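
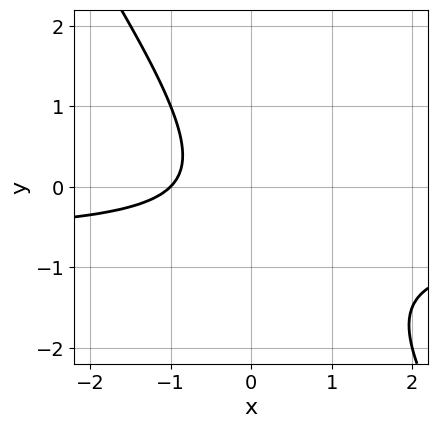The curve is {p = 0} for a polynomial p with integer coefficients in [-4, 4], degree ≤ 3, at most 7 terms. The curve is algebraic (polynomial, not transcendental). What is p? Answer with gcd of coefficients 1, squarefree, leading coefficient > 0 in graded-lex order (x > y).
3*x*y + 2*y^2 + 2*x + y + 2

1. deg p = 2. No degree-1 curve has this shape.
2. From the axis intercepts and sections: it meets the x-axis at x = -1 (among the integer gridlines); it misses every integer gridline on the y-axis.
3. These observations pin down the coefficients.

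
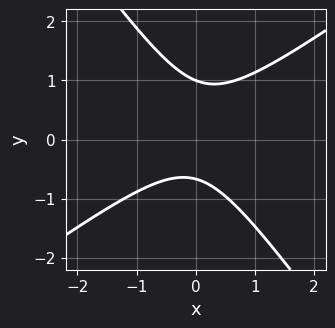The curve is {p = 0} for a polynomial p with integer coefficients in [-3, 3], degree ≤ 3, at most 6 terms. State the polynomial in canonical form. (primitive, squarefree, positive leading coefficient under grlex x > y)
1. The degree is 2 — the shape is more complex than any degree-1 curve.
2. Checking where it meets the axes: it misses every integer gridline on the x-axis; it meets the y-axis at y = 1 (among the integer gridlines).
3. Putting this together gives p.

3*x^2 - 2*x*y - 3*y^2 + y + 2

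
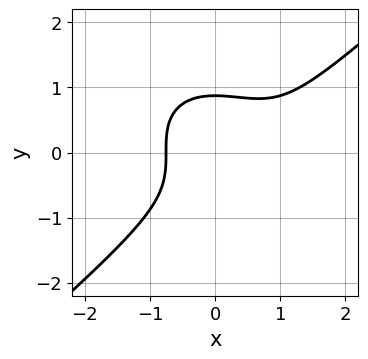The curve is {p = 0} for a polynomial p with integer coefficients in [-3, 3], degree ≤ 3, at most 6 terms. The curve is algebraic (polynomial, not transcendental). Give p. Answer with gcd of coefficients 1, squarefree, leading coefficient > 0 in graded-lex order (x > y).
2*x^3 - 3*y^3 - 2*x^2 + 2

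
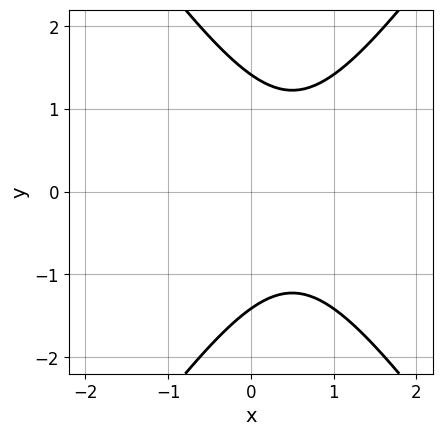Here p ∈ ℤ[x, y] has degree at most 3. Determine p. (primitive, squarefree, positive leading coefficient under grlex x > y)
2*x^2 - y^2 - 2*x + 2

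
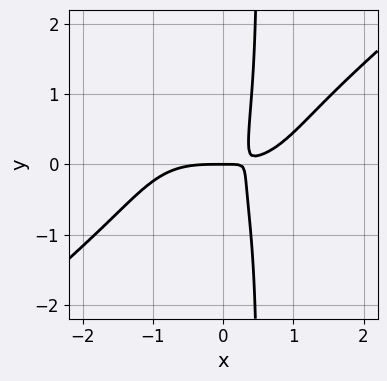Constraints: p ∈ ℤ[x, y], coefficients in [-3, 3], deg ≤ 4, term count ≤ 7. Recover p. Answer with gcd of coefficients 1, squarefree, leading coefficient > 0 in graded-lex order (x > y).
1. deg p = 4.
2. From the axis intercepts and sections: it meets the y-axis at y = 0 (among the integer gridlines); it meets the x-axis at x = 0 (among the integer gridlines).
3. These observations pin down the coefficients.

x^4 - 2*x*y^3 + y^3 - 3*x*y + y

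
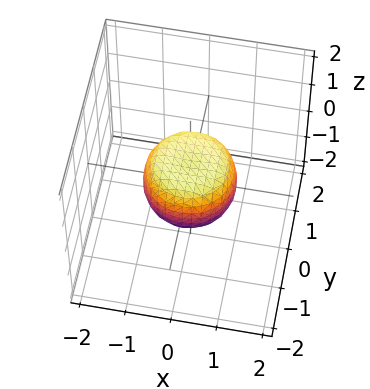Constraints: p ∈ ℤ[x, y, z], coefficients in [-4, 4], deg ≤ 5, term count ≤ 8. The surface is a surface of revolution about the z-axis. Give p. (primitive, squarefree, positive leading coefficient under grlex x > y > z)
Degree: no degree-3 surface has this shape, so deg p = 4.
Symmetries: rotational symmetry about the z-axis ⇒ p depends on x, y only through x² + y².
Checking where it meets the axes: among the integer gridlines, it crosses the x-axis at x ∈ {-1, 1}; a circular section at z = 0 has radius exactly 1.
Fitting integer coefficients to these (and the overall shape) gives p. Check: (0, 1, 0) on the y-axis lies on the surface, and p(0, 1, 0) = 0. ✓

2*x^4 + 4*x^2*y^2 + 2*y^4 - x^2 - y^2 + 2*z^2 - 1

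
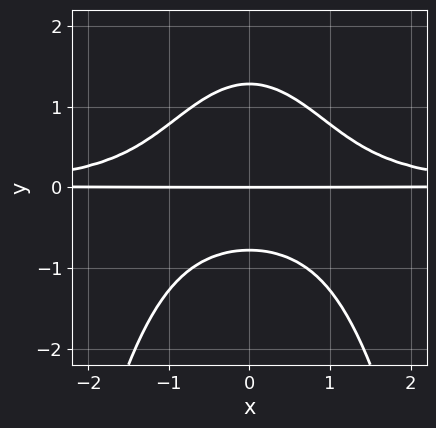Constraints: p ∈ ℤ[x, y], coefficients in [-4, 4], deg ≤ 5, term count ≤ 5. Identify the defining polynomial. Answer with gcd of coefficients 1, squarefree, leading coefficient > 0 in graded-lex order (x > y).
(a) deg p = 4. The shape is more complex than any degree-3 curve.
(b) Symmetries: the x ↦ −x reflection is a symmetry, so x appears only in even powers.
(c) From the visible intercepts: it meets the y-axis at y = 0 (among the integer gridlines); every point of the x-axis in the box is on the curve.
(d) Matching integer coefficients to the picture gives p.

2*x^2*y^2 + 2*y^3 - y^2 - 2*y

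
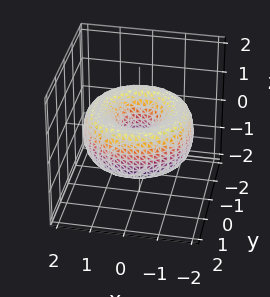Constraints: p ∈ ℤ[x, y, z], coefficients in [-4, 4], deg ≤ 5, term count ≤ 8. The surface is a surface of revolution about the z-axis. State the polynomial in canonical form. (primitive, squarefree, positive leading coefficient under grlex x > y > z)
(a) The degree is 4 — no degree-3 surface has this shape.
(b) Symmetries: the z-axis is an axis of rotation, so x and y enter only as x² + y².
(c) Reading off the gridlines: a circular section at z = 0 has radius between 0 and 1; no z-intercept at any integer in the box.
(d) Matching integer coefficients to the picture gives p.

x^4 + 2*x^2*y^2 + y^4 - 3*x^2 - 3*y^2 + 2*z^2 + 1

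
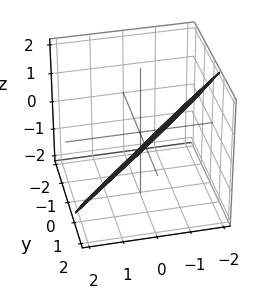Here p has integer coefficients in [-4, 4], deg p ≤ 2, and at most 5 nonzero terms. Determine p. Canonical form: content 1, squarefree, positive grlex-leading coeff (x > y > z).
1. Degree: every cross-section is a straight line — this is a plane, so deg p = 1.
2. Matching integer coefficients to the picture gives p.

3*x - 3*y + 3*z + 2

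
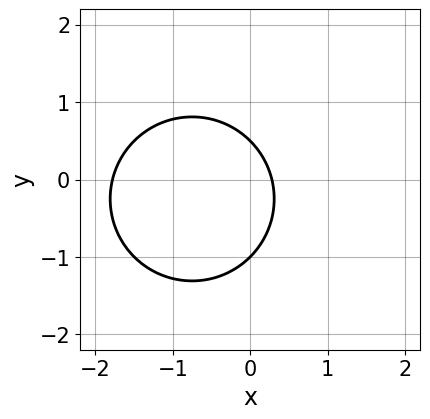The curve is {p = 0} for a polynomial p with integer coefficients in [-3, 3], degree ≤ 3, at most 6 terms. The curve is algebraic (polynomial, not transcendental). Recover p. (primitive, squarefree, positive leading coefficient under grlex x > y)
2*x^2 + 2*y^2 + 3*x + y - 1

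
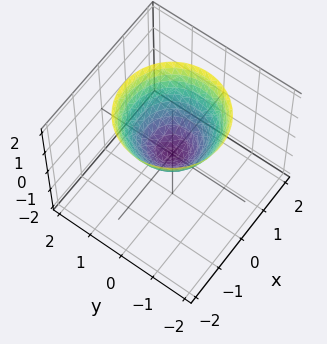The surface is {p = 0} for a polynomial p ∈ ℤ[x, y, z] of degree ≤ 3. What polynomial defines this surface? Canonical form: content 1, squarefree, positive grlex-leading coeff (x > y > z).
(a) The degree is 2 — a paraboloid; a quadric.
(b) Symmetry: the surface is invariant under rotation about z: p = q(x² + y², z).
(c) Observable constraints: one y-axis crossing is at y = 0; a circular section at z = 2 has radius between 1 and 2; it meets the z-axis at z = 0 (among the integer gridlines); one x-axis crossing is at x = 0.
(d) The integer polynomial consistent with all of this is the stated p.

x^2 + y^2 - z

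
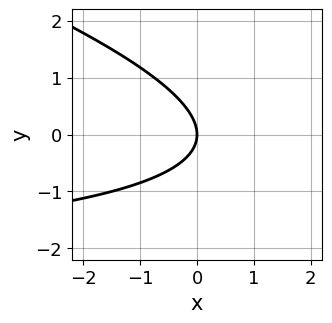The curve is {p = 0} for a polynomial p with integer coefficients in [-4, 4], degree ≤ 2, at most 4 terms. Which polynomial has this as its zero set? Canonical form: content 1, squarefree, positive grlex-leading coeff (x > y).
x*y + 3*y^2 + 3*x

(a) The degree is 2 — a generic line meets the curve in up to 2 points.
(b) Against the integer gridlines: it crosses the y-axis at the gridline y = 0; one x-axis crossing is at x = 0.
(c) Assembling these constraints gives the stated polynomial.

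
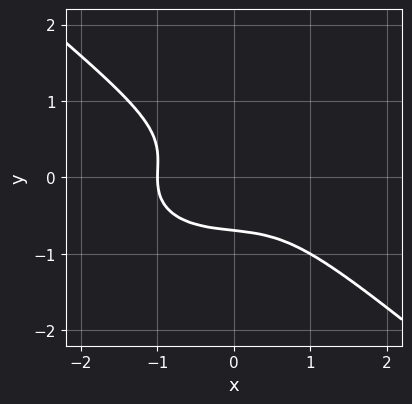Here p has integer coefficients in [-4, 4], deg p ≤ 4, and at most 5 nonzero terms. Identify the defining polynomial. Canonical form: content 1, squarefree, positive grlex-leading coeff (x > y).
(a) The degree is 3 — a generic line meets the curve in up to 3 points.
(b) From the visible intercepts: it crosses the x-axis at the gridline x = -1.
(c) The integer polynomial consistent with all of this is the stated p.

x^3 + x*y^2 + 3*y^3 + 1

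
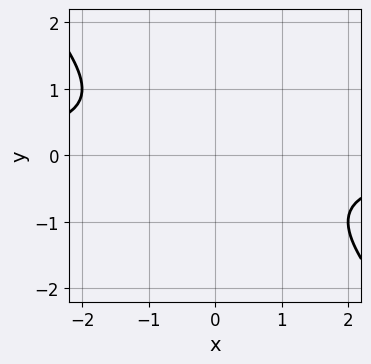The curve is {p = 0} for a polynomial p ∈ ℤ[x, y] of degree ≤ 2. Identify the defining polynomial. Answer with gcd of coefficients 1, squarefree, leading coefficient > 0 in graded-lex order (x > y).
First, the degree is 2 — the shape is more complex than any degree-1 curve.
Next, from the visible intercepts: no y-intercept at any integer in the box; the curve avoids every integer x-axis point in the box.
Finally, together with the visible shape, these determine p as stated.

x*y + y^2 + 1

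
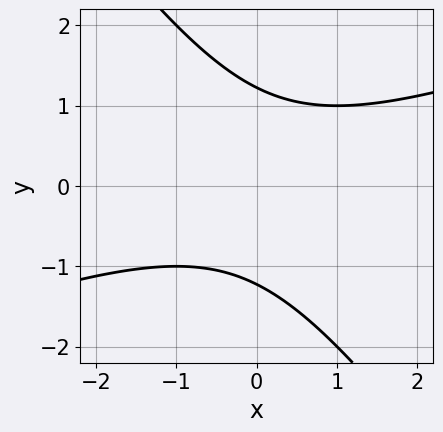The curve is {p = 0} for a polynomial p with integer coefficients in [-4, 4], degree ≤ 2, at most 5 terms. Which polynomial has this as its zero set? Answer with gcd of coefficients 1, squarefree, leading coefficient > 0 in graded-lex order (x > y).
(a) deg p = 2.
(b) From the axis intercepts and sections: no x-intercept at any integer in the box.
(c) Solving for integer coefficients yields p as stated.

x^2 - 2*x*y - 2*y^2 + 3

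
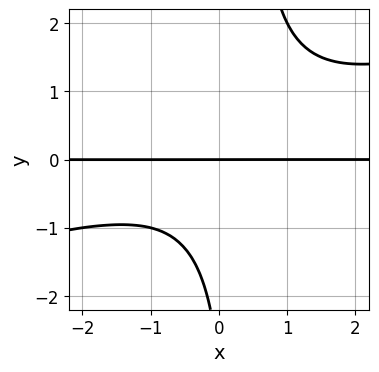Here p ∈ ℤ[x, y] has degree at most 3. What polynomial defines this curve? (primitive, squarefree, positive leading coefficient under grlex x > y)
x^2*y - 3*x*y^2 + y^2 + 3*y

deg p = 3. No degree-2 curve has this shape.
Observable constraints: it crosses the y-axis at the gridline y = 0; the visible x-axis segment lies entirely on the curve.
Together with the visible shape, these determine p as stated.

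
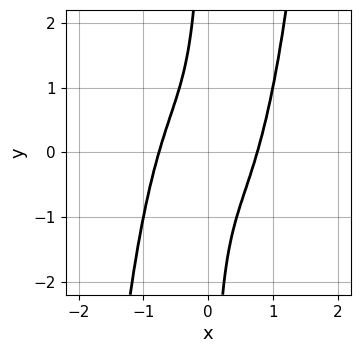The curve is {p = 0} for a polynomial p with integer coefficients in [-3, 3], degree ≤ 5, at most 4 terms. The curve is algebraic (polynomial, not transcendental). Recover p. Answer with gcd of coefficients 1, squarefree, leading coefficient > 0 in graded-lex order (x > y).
(a) deg p = 4. No degree-3 curve has this shape.
(b) Observable constraints: it misses every integer gridline on the y-axis.
(c) Assembling these constraints gives the stated polynomial.

3*x^4 - 2*x*y - 1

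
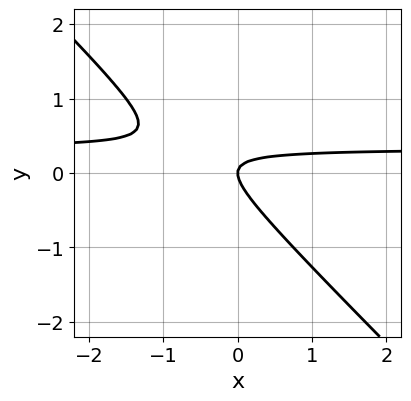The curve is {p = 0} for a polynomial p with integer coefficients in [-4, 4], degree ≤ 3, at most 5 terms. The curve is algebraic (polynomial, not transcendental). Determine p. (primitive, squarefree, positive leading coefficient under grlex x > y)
3*x*y + 3*y^2 - x

(a) Degree: a generic line meets the curve in up to 2 points, so deg p = 2.
(b) Reading off the gridlines: it crosses the x-axis at the gridline x = 0; it crosses the y-axis at the gridline y = 0.
(c) Assembling these constraints gives the stated polynomial.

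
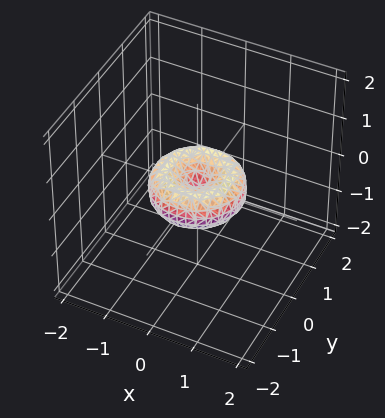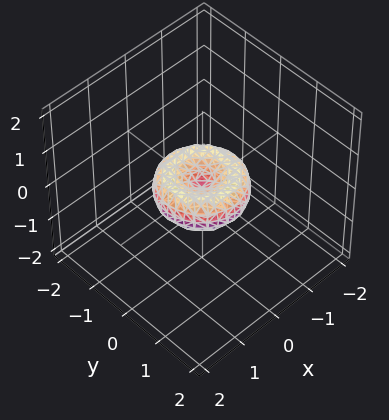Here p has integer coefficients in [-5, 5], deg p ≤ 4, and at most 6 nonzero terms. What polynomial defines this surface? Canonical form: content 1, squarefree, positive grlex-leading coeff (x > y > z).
2*x^4 + 4*x^2*y^2 + 2*y^4 - 2*x^2 - 2*y^2 + 3*z^2

1. Degree: no degree-3 surface has this shape, so deg p = 4.
2. Symmetry: the surface is invariant under rotation about z: p = q(x² + y², z).
3. Reading off the gridlines: the y-axis gridline crossings are at y ∈ {-1, 0, 1}; a circular section at z = 0 has radius exactly 1; among the integer gridlines, it crosses the x-axis at x ∈ {-1, 0, 1}; it meets the z-axis at z = 0 (among the integer gridlines).
4. Solving for integer coefficients yields p as stated.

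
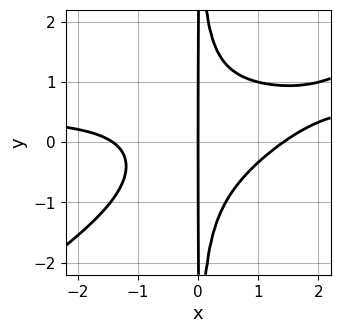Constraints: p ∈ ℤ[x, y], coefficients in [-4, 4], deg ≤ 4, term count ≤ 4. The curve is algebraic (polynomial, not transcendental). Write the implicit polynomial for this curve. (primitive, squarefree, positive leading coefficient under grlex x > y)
1. Degree: no degree-3 curve has this shape, so deg p = 4.
2. Observable constraints: one x-axis crossing is at x = 0; every point of the y-axis in the box is on the curve.
3. Fitting integer coefficients to these (and the overall shape) gives p.

2*x^3*y - 3*x^2*y^2 - x^3 + 2*x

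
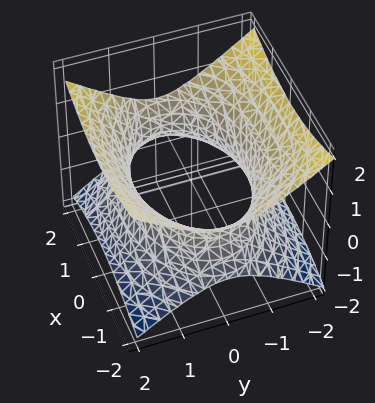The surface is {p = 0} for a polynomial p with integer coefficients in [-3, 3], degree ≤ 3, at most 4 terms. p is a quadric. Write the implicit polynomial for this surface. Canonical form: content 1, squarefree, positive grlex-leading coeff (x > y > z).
1. deg p = 2. One connected sheet with a waist; a quadric.
2. Symmetries: the x ↦ −x reflection is a symmetry, so x appears only in even powers; it's symmetric under y → −y, forcing even powers of y; the z ↦ −z reflection is a symmetry, so z appears only in even powers.
3. From the visible intercepts: it misses every integer gridline on the z-axis.
4. Fitting integer coefficients to these (and the overall shape) gives p.

x^2 + 2*y^2 - 3*z^2 - 3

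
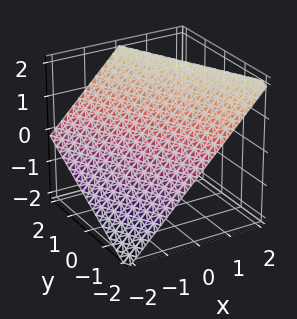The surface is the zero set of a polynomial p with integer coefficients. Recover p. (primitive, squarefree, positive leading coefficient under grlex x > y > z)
2*x + y - 2*z + 2

1. deg p = 1. Every cross-section is a straight line — this is a plane.
2. Against the integer gridlines: it crosses the z-axis at the gridline z = 1; one y-axis crossing is at y = -2; it meets the x-axis at x = -1 (among the integer gridlines).
3. Putting this together gives p.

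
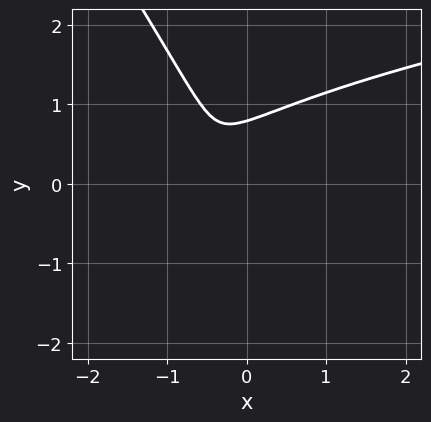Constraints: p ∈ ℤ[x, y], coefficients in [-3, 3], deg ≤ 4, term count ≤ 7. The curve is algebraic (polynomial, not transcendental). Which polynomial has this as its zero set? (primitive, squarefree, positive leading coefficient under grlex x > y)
The degree is 3 — the shape is more complex than any degree-2 curve.
Reading off the gridlines: the curve avoids every integer x-axis point in the box.
Assembling these constraints gives the stated polynomial.

3*x*y^2 + 2*y^3 - 3*x^2 - 3*x - 1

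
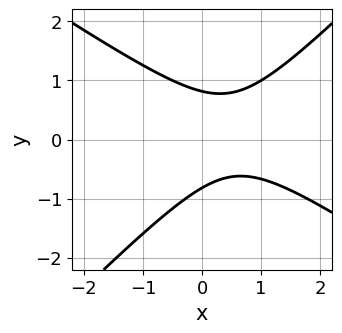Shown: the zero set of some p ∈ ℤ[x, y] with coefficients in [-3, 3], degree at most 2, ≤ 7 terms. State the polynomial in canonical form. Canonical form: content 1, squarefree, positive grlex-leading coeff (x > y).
1. Degree: no degree-1 curve has this shape, so deg p = 2.
2. From the axis intercepts and sections: it misses every integer gridline on the x-axis.
3. Together with the visible shape, these determine p as stated.

2*x^2 + x*y - 3*y^2 - 2*x + 2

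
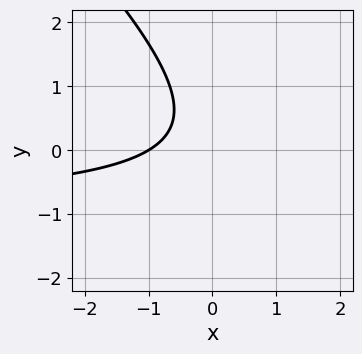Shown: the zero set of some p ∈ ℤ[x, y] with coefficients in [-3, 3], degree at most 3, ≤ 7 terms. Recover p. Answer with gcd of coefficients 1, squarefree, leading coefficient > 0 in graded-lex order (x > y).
3*x*y + 3*y^2 + 3*x - 2*y + 3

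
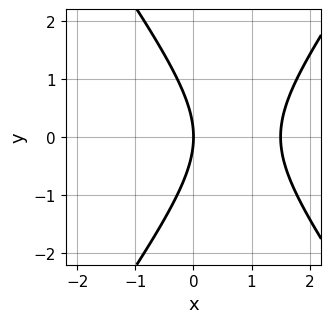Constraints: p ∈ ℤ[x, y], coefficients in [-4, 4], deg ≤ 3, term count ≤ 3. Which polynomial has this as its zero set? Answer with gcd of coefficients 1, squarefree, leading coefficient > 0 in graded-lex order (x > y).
2*x^2 - y^2 - 3*x

(a) The degree is 2 — no degree-1 curve has this shape.
(b) Symmetries: mirror symmetry y ↦ −y ⇒ only even powers of y.
(c) Observable constraints: it crosses the y-axis at the gridline y = 0; it crosses the x-axis at the gridline x = 0.
(d) These observations pin down the coefficients.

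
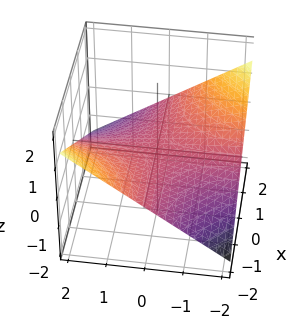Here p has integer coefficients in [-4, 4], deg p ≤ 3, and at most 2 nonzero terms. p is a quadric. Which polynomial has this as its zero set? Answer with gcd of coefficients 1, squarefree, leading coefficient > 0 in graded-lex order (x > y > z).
Degree: a hyperbolic paraboloid; a quadric, so deg p = 2.
From the visible intercepts: the visible x-axis segment lies entirely on the surface; every point of the y-axis in the box is on the surface.
Together with the visible shape, these determine p as stated.

x*y + 3*z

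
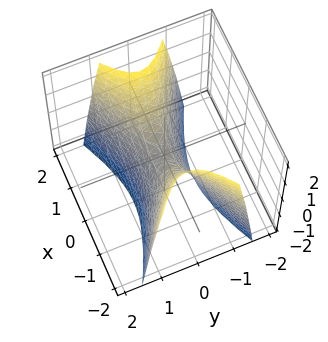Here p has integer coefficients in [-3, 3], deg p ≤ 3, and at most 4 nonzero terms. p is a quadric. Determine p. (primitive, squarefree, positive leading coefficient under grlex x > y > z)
x^2 - 3*y^2 - z

deg p = 2.
Symmetries: the y ↦ −y reflection is a symmetry, so y appears only in even powers; it's symmetric under x → −x, forcing even powers of x.
From the axis intercepts and sections: one y-axis crossing is at y = 0; it meets the z-axis at z = 0 (among the integer gridlines).
Fitting integer coefficients to these (and the overall shape) gives p.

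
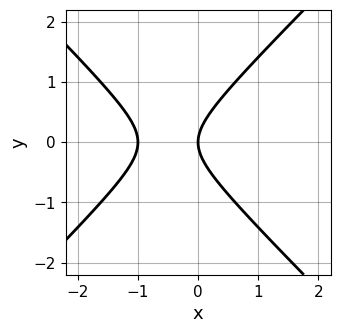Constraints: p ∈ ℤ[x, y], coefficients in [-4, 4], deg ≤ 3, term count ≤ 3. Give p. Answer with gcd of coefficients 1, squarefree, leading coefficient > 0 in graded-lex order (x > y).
x^2 - y^2 + x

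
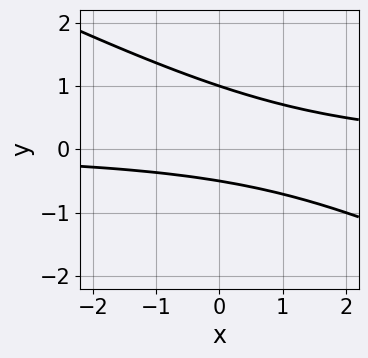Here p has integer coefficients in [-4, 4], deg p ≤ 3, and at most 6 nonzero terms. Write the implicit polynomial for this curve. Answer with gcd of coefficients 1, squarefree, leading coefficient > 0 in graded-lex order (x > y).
x*y + 2*y^2 - y - 1

First, degree: a generic line meets the curve in up to 2 points, so deg p = 2.
Then, from the visible intercepts: the curve avoids every integer x-axis point in the box; it meets the y-axis at y = 1 (among the integer gridlines).
Finally, assembling these constraints gives the stated polynomial.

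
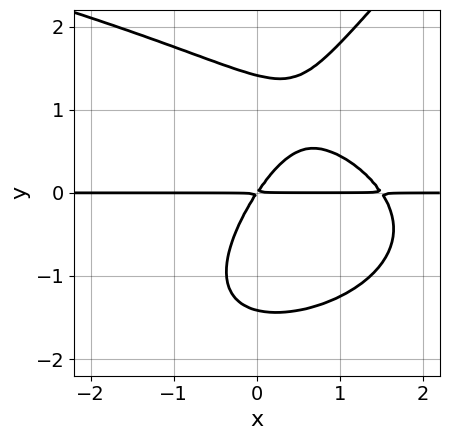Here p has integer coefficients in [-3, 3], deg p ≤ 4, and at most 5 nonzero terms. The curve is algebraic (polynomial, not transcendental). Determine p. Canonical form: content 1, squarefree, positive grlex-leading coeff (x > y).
(a) deg p = 4. No degree-3 curve has this shape.
(b) From the axis intercepts and sections: every point of the x-axis in the box is on the curve.
(c) Together with the visible shape, these determine p as stated.

x*y^3 - y^4 + 2*x^2*y - 3*x*y + 2*y^2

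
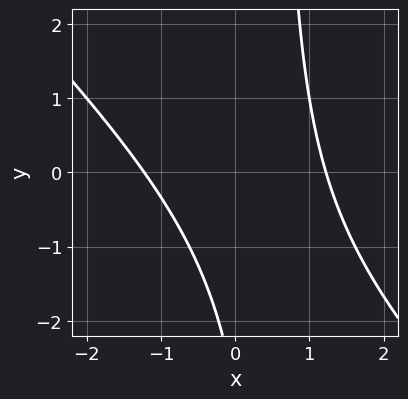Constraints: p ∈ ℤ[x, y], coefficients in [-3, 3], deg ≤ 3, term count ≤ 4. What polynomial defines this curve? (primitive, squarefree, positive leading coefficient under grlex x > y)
Degree: the shape is more complex than any degree-1 curve, so deg p = 2.
Observable constraints: the curve avoids every integer y-axis point in the box.
These observations pin down the coefficients.

2*x^2 + 2*x*y - y - 3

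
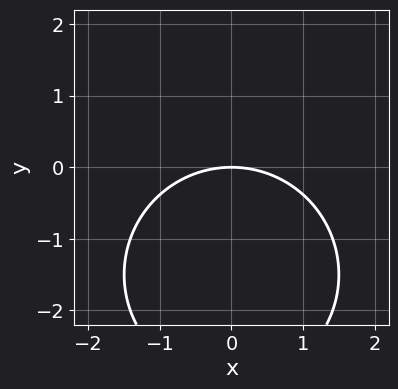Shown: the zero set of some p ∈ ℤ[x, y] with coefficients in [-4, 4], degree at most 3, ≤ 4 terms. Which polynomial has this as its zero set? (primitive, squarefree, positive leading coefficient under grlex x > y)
(a) The degree is 2 — a generic line meets the curve in up to 2 points.
(b) Symmetries: the x ↦ −x reflection is a symmetry, so x appears only in even powers.
(c) Checking where it meets the axes: one x-axis crossing is at x = 0; it crosses the y-axis at the gridline y = 0.
(d) These observations pin down the coefficients.

x^2 + y^2 + 3*y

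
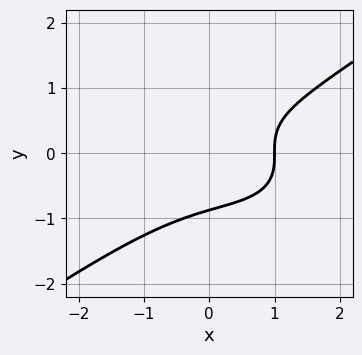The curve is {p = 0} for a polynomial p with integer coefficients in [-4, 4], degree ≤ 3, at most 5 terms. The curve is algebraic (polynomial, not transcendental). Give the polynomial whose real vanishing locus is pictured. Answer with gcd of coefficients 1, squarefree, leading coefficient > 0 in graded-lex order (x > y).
1. Degree: a generic line meets the curve in up to 3 points, so deg p = 3.
2. From the visible intercepts: it meets the x-axis at x = 1 (among the integer gridlines).
3. Fitting integer coefficients to these (and the overall shape) gives p.

x^3 - 3*y^3 - x^2 + 2*x - 2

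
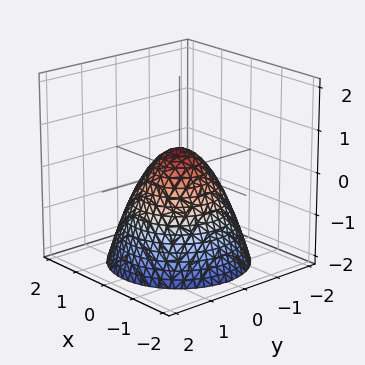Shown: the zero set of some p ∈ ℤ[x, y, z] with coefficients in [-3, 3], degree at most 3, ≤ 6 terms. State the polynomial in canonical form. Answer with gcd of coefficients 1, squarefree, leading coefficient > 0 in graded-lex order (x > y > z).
1. deg p = 2. A generic line meets the surface in up to 2 points.
2. Symmetries: rotational symmetry about the z-axis ⇒ p depends on x, y only through x² + y².
3. From the visible intercepts: a circular section at z = 0 has radius between 0 and 1.
4. Assembling these constraints gives the stated polynomial.

2*x^2 + 2*y^2 + 2*z - 1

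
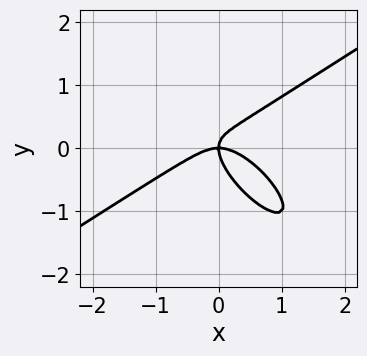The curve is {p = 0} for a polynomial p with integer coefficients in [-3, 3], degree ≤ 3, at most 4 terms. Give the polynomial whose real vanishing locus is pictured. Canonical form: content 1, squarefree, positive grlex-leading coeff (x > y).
1. The degree is 3 — the shape is more complex than any degree-2 curve.
2. From the axis intercepts and sections: it meets the y-axis at y = 0 (among the integer gridlines); it crosses the x-axis at the gridline x = 0.
3. Putting this together gives p.

2*x^3 - 3*x*y^2 - 3*y^3 + 2*x*y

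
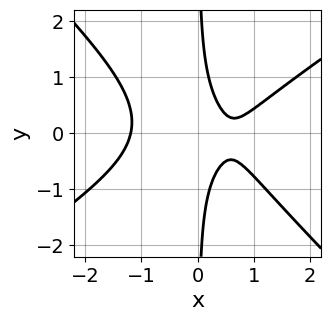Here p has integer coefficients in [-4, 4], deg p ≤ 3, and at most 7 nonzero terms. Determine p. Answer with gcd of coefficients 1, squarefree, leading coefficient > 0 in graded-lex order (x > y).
(a) deg p = 3. No degree-2 curve has this shape.
(b) From the axis intercepts and sections: no y-intercept at any integer in the box.
(c) Together with the visible shape, these determine p as stated.

2*x^3 - x^2*y - 3*x*y^2 - 2*x + 1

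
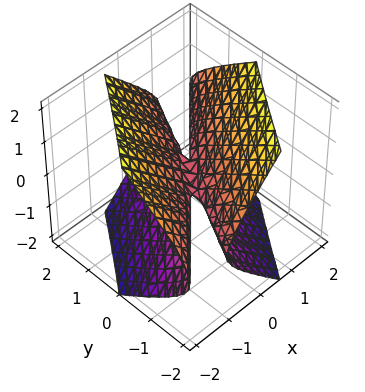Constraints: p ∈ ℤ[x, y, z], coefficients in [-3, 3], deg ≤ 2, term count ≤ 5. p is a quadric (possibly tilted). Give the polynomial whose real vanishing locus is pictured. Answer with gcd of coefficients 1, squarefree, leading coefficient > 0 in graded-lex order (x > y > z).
2*x^2 - 3*x*y + y^2 - 2*z^2

(a) The degree is 2 — the shape is more complex than any degree-1 surface.
(b) Reading off the gridlines: it meets the x-axis at x = 0 (among the integer gridlines); one z-axis crossing is at z = 0; it crosses the y-axis at the gridline y = 0.
(c) Matching integer coefficients to the picture gives p.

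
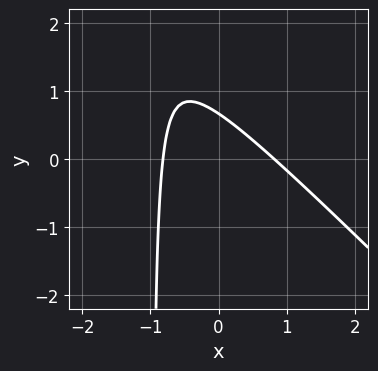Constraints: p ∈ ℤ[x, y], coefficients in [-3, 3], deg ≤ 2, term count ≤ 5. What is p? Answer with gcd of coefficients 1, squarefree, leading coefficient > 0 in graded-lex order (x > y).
(a) deg p = 2.
(b) Putting this together gives p.

3*x^2 + 3*x*y + 3*y - 2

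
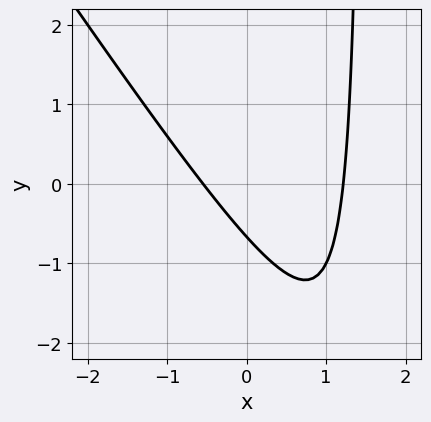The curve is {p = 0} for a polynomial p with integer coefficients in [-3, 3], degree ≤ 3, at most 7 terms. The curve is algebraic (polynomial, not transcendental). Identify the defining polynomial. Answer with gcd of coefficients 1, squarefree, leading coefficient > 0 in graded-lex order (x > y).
First, deg p = 2.
Finally, matching integer coefficients to the picture gives p.

3*x^2 + 2*x*y - 2*x - 3*y - 2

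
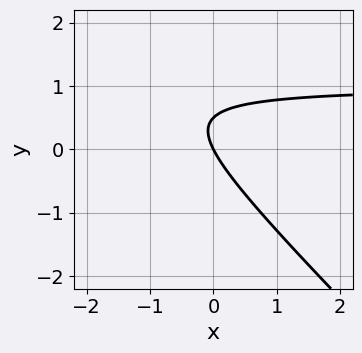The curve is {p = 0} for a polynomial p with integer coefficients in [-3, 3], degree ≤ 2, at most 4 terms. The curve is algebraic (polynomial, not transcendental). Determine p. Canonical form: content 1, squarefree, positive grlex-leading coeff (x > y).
deg p = 2.
Reading off the gridlines: one y-axis crossing is at y = 0; it meets the x-axis at x = 0 (among the integer gridlines).
The integer polynomial consistent with all of this is the stated p.

2*x*y + 2*y^2 - 2*x - y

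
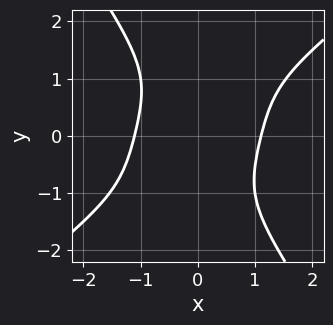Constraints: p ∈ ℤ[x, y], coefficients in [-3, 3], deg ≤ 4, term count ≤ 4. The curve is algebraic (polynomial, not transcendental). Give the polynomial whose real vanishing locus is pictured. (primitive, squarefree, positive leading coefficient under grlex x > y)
First, the degree is 4 — the shape is more complex than any degree-3 curve.
Then, reading off the gridlines: the curve avoids every integer y-axis point in the box.
Finally, putting this together gives p.

2*x^4 - 2*x^3*y - y^4 - 3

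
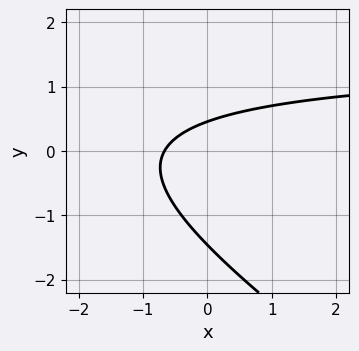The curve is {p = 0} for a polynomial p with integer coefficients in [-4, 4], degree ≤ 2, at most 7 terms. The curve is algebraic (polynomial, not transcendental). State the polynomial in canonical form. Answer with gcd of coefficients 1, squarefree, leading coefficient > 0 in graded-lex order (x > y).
2*x*y + 3*y^2 - 3*x + 3*y - 2

1. The degree is 2 — the shape is more complex than any degree-1 curve.
2. Putting this together gives p.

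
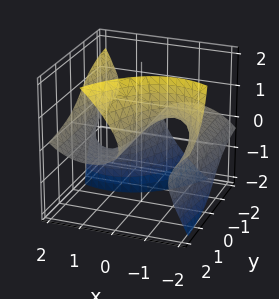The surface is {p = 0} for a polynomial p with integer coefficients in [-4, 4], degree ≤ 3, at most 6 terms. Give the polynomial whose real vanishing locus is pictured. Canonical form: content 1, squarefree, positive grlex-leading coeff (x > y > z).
x^3 - 2*x*y*z + 2*y*z^2 - 3*x - 3*z

1. Degree: no degree-2 surface has this shape, so deg p = 3.
2. From the visible intercepts: it meets the z-axis at z = 0 (among the integer gridlines); the visible y-axis segment lies entirely on the surface; it meets the x-axis at x = 0 (among the integer gridlines).
3. Solving for integer coefficients yields p as stated.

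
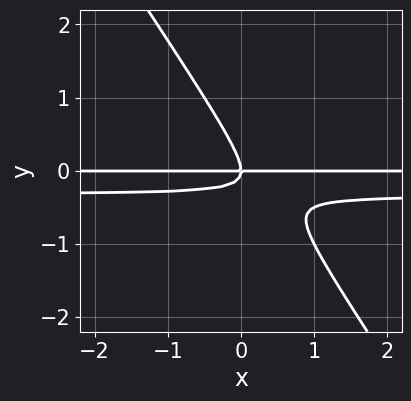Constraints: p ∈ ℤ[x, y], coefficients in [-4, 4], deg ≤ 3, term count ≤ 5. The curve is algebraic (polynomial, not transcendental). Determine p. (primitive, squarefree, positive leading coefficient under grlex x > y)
3*x*y^2 + 2*y^3 + x*y

First, deg p = 3. The shape is more complex than any degree-2 curve.
Next, from the visible intercepts: the visible x-axis segment lies entirely on the curve; it meets the y-axis at y = 0 (among the integer gridlines).
Finally, fitting integer coefficients to these (and the overall shape) gives p.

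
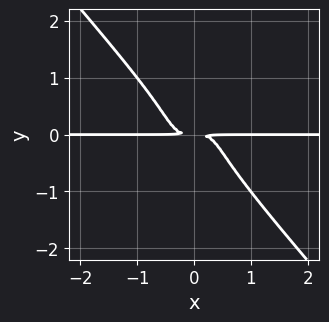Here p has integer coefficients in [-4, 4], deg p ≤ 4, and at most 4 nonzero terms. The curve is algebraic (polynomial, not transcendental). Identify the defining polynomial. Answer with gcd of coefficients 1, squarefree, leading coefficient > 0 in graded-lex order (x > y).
Degree: a generic line meets the curve in up to 4 points, so deg p = 4.
Checking where it meets the axes: the visible x-axis segment lies entirely on the curve.
These observations pin down the coefficients.

3*x^3*y + 2*y^4 + y^2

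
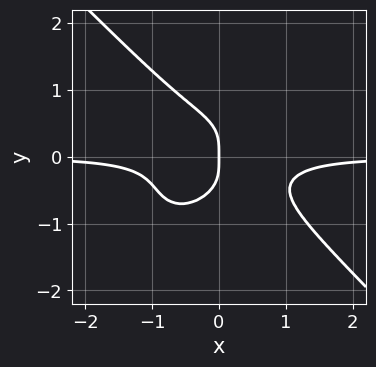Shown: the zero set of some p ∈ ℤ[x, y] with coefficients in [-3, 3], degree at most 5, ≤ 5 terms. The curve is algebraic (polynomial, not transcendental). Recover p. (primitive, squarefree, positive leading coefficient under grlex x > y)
3*x^3*y + 3*y^4 + 2*x*y^2 + x

First, the degree is 4 — no degree-3 curve has this shape.
Then, checking where it meets the axes: it crosses the x-axis at the gridline x = 0; one y-axis crossing is at y = 0.
Finally, these observations pin down the coefficients.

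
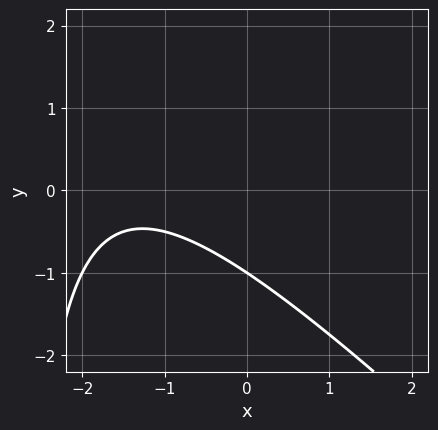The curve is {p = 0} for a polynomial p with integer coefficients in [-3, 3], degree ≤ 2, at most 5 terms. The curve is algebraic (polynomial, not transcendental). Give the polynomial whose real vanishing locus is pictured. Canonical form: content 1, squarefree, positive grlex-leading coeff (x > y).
First, the degree is 2 — no degree-1 curve has this shape.
Then, reading off the gridlines: it misses every integer gridline on the x-axis; it meets the y-axis at y = -1 (among the integer gridlines).
Finally, these observations pin down the coefficients.

x^2 + x*y + 3*x + 3*y + 3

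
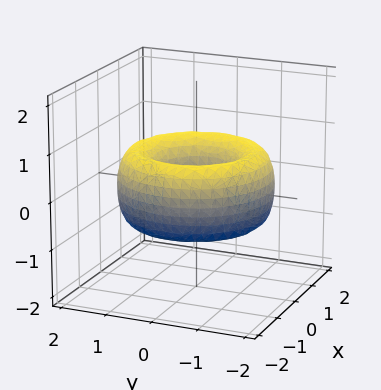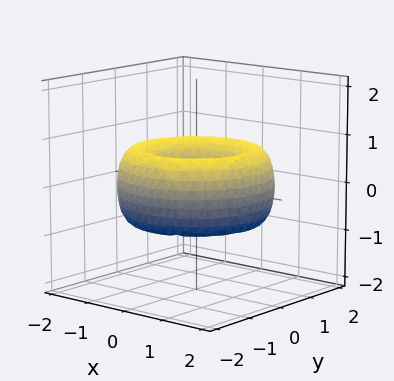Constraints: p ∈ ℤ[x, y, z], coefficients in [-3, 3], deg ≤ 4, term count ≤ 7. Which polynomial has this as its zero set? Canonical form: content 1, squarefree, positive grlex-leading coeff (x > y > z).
x^4 + 2*x^2*y^2 + y^4 - 3*x^2 - 3*y^2 + 2*z^2 + 1

The degree is 4 — no degree-3 surface has this shape.
Symmetry: the surface is invariant under rotation about z: p = q(x² + y², z).
Against the integer gridlines: a circular section at z = 0 has radius between 0 and 1; no z-intercept at any integer in the box.
Putting this together gives p.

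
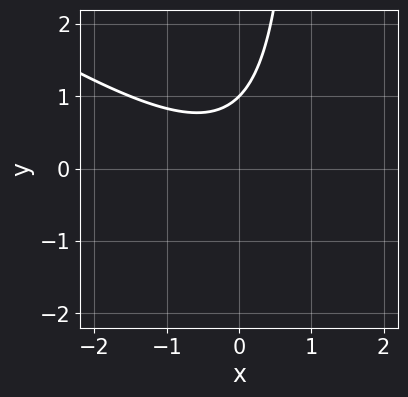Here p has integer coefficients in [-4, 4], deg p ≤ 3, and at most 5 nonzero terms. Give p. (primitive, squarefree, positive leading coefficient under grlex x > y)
2*x^2 + 3*x*y - 3*y + 3

(a) deg p = 2.
(b) Against the integer gridlines: no x-intercept at any integer in the box; one y-axis crossing is at y = 1.
(c) The integer polynomial consistent with all of this is the stated p.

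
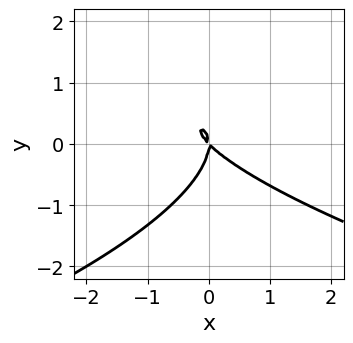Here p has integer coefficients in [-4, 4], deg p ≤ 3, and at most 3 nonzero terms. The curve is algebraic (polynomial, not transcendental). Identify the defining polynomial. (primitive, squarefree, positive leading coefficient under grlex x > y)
y^3 + x^2 + x*y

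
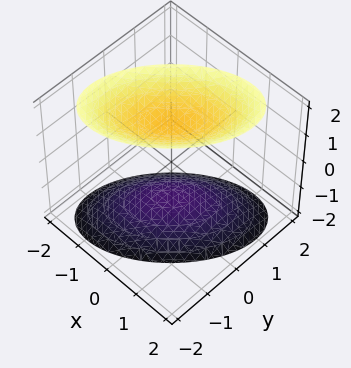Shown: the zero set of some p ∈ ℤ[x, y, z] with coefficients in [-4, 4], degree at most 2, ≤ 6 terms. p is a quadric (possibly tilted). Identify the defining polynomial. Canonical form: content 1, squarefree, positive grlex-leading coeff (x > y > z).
1. I count 2 distinct pieces. Treating them together as one polynomial.
2. The degree is 2 — no degree-1 surface has this shape.
3. Against the integer gridlines: no x-intercept at any integer in the box; it misses every integer gridline on the y-axis.
4. These observations pin down the coefficients.

x^2 - x*y + y^2 - z^2 + 2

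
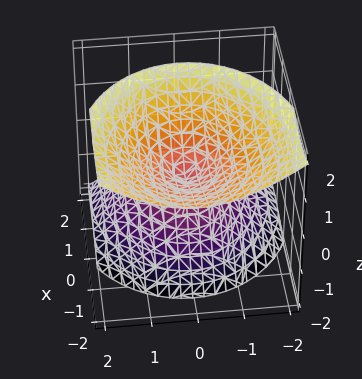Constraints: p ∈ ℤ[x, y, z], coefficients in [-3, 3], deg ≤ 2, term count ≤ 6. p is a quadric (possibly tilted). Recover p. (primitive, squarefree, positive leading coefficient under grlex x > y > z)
(a) There are 2 components.
(b) Degree: a generic line meets the surface in up to 2 points, so deg p = 2.
(c) From the axis intercepts and sections: it meets the x-axis at x = 0 (among the integer gridlines); it crosses the z-axis at the gridline z = 0; it meets the y-axis at y = 0 (among the integer gridlines).
(d) Assembling these constraints gives the stated polynomial.

2*x^2 + 3*x*z + 3*y^2 - 3*z^2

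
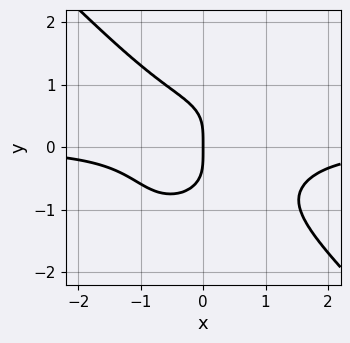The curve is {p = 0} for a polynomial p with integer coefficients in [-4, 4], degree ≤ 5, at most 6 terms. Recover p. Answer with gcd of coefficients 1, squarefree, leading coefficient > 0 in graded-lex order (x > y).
2*x^3*y + 2*y^4 - x^2*y + 2*x

deg p = 4.
Checking where it meets the axes: it meets the x-axis at x = 0 (among the integer gridlines); it crosses the y-axis at the gridline y = 0.
Fitting integer coefficients to these (and the overall shape) gives p.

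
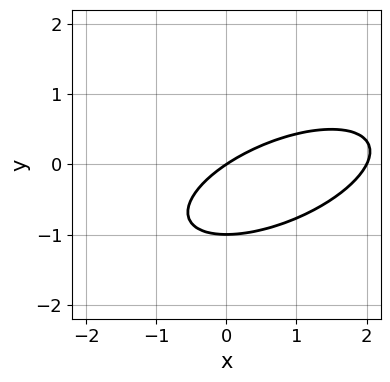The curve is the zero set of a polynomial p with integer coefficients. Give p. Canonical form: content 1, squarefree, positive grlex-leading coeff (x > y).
(a) deg p = 2. No degree-1 curve has this shape.
(b) Checking where it meets the axes: among the integer gridlines, it crosses the y-axis at y ∈ {-1, 0}; the x-axis gridline crossings are at x ∈ {0, 2}.
(c) These observations pin down the coefficients.

x^2 - 2*x*y + 3*y^2 - 2*x + 3*y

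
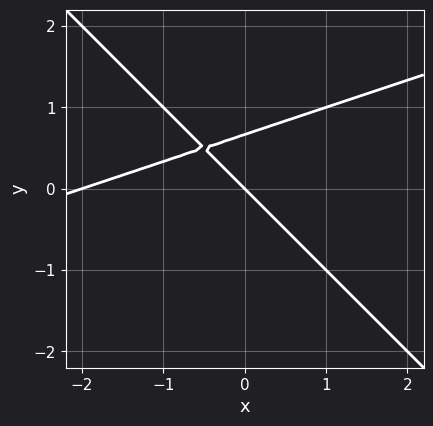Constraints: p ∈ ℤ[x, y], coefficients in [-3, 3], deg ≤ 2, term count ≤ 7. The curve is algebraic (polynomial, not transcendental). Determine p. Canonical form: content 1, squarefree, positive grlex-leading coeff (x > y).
x^2 - 2*x*y - 3*y^2 + 2*x + 2*y

First, the degree is 2 — the shape is more complex than any degree-1 curve.
Next, from the visible intercepts: among the integer gridlines, it crosses the x-axis at x ∈ {-2, 0}; it crosses the y-axis at the gridline y = 0.
Finally, solving for integer coefficients yields p as stated.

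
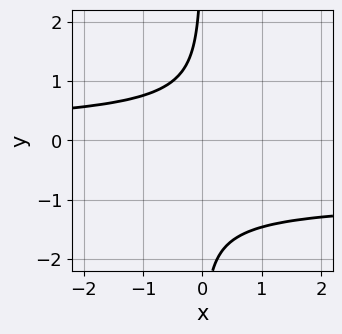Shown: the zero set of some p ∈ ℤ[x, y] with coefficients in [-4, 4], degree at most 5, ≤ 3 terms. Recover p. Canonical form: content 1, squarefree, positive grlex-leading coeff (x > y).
First, degree: the shape is more complex than any degree-3 curve, so deg p = 4.
Then, from the visible intercepts: no y-intercept at any integer in the box; the curve avoids every integer x-axis point in the box.
Finally, the integer polynomial consistent with all of this is the stated p.

x*y^3 + x*y^2 + 1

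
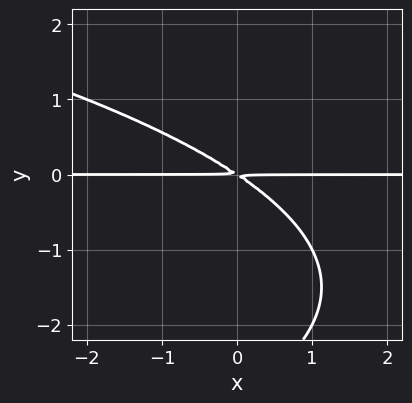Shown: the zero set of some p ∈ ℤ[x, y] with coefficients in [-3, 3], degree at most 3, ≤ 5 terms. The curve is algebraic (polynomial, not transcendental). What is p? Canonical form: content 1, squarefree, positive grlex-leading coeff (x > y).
Degree: no degree-2 curve has this shape, so deg p = 3.
Checking where it meets the axes: every point of the x-axis in the box is on the curve.
Putting this together gives p.

y^3 + 2*x*y + 3*y^2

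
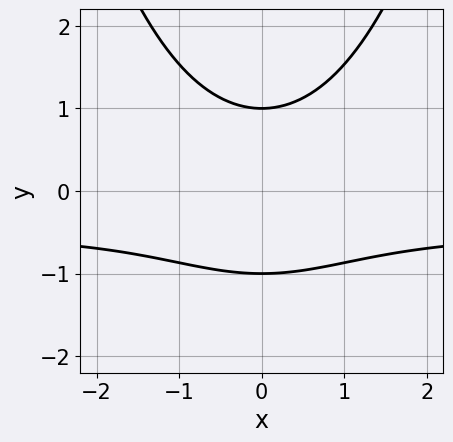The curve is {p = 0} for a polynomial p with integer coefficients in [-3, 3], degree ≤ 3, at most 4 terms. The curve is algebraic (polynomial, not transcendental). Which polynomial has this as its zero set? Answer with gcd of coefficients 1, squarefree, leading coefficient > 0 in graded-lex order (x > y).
2*x^2*y + x^2 - 3*y^2 + 3

Degree: no degree-2 curve has this shape, so deg p = 3.
Symmetries: mirror symmetry x ↦ −x ⇒ only even powers of x.
From the axis intercepts and sections: the y-axis gridline crossings are at y ∈ {-1, 1}; it misses every integer gridline on the x-axis.
Together with the visible shape, these determine p as stated.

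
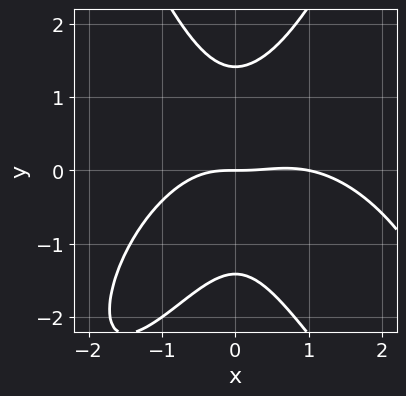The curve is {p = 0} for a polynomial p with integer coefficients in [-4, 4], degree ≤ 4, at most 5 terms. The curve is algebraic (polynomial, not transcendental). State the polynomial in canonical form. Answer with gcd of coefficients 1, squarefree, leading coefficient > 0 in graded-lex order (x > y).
First, deg p = 4. No degree-3 curve has this shape.
Then, from the visible intercepts: it crosses the y-axis at the gridline y = 0; among the integer gridlines, it crosses the x-axis at x ∈ {0, 1}.
Finally, solving for integer coefficients yields p as stated.

x^4 - x^3 + 3*x^2*y - y^3 + 2*y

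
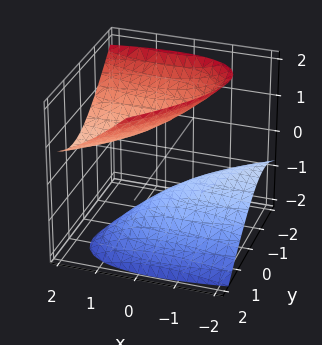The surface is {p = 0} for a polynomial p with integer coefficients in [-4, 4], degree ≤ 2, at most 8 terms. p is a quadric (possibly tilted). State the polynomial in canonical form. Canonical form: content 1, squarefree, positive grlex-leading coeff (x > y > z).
x^2 - 3*x*y - 3*x*z + 3*y^2 - 3*z^2 + 3

(a) There are 2 components. They look like related sheets of one shape, so recover p as a whole.
(b) The degree is 2 — a generic line meets the surface in up to 2 points.
(c) Observable constraints: it misses every integer gridline on the x-axis; the z-axis gridline crossings are at z ∈ {-1, 1}.
(d) Solving for integer coefficients yields p as stated.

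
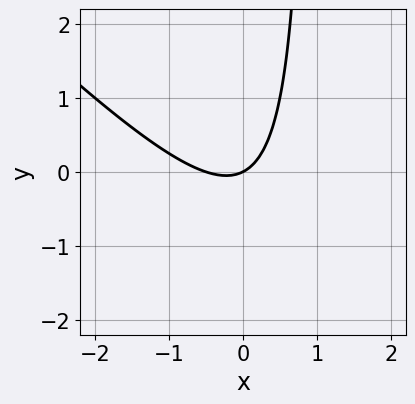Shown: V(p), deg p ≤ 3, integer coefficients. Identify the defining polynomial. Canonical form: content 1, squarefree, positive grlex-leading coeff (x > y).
First, degree: the shape is more complex than any degree-1 curve, so deg p = 2.
Then, reading off the gridlines: it crosses the x-axis at the gridline x = 0; one y-axis crossing is at y = 0.
Finally, assembling these constraints gives the stated polynomial.

2*x^2 + 2*x*y + x - 2*y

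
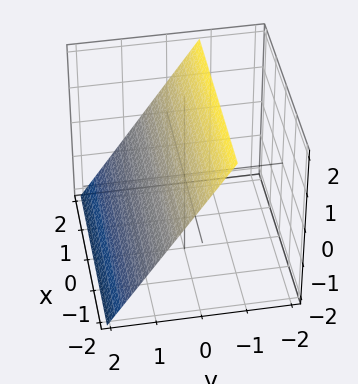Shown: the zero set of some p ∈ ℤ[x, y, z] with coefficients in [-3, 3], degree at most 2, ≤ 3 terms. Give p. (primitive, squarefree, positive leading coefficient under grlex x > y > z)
3*y + 2*z - 2

(a) Degree: the surface is flat (a plane), so deg p = 1.
(b) Checking where it meets the axes: the surface avoids every integer x-axis point in the box; it meets the z-axis at z = 1 (among the integer gridlines).
(c) These observations pin down the coefficients.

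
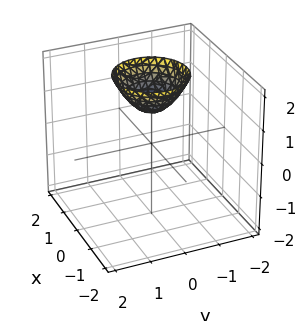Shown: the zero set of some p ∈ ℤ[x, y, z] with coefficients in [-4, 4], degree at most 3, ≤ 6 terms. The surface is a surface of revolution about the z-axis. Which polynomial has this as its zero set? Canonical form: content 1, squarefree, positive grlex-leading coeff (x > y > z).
x^2 + y^2 - z + 1

1. The degree is 2 — the shape is more complex than any degree-1 surface.
2. Symmetries: the z-axis is an axis of rotation, so x and y enter only as x² + y².
3. Observable constraints: the surface avoids every integer x-axis point in the box; it crosses the z-axis at the gridline z = 1; a circular section at z = 2 has radius exactly 1; the surface avoids every integer y-axis point in the box.
4. Fitting integer coefficients to these (and the overall shape) gives p.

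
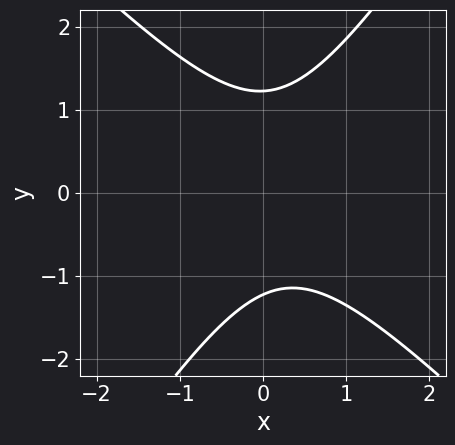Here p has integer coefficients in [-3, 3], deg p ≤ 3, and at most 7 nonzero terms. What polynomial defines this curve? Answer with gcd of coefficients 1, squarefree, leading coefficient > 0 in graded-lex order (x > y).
3*x^2 + x*y - 2*y^2 - x + 3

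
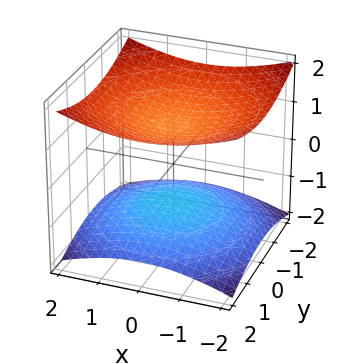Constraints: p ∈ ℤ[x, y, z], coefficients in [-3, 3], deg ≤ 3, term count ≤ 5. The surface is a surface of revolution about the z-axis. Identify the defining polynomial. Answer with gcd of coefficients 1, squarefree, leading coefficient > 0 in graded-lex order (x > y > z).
(a) I count 2 distinct pieces.
(b) deg p = 2.
(c) Symmetries: rotational symmetry about the z-axis ⇒ p depends on x, y only through x² + y².
(d) From the axis intercepts and sections: no x-intercept at any integer in the box; among the integer gridlines, it crosses the z-axis at z ∈ {-1, 1}.
(e) Putting this together gives p.

x^2 + y^2 - 3*z^2 + 3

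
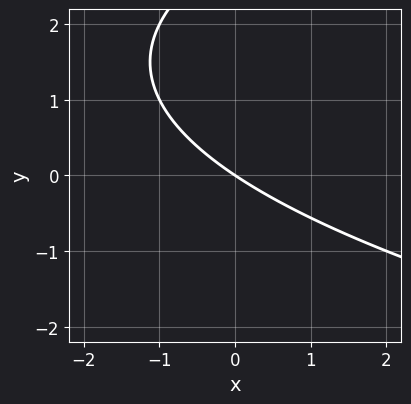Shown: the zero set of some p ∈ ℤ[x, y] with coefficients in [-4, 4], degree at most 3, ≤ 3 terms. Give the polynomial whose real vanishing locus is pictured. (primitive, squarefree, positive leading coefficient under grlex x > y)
deg p = 2.
Reading off the gridlines: one y-axis crossing is at y = 0; one x-axis crossing is at x = 0.
The integer polynomial consistent with all of this is the stated p.

y^2 - 2*x - 3*y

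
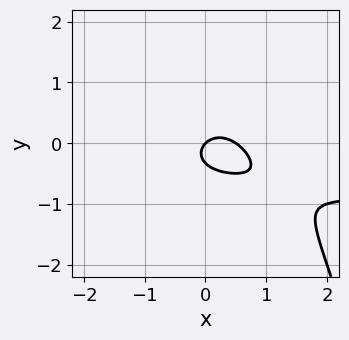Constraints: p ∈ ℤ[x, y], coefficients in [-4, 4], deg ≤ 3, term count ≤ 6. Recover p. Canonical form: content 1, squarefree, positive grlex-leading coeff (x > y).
2*x^2*y + 2*x^2 + 3*y^2 - x + y

First, degree: a generic line meets the curve in up to 3 points, so deg p = 3.
Next, from the axis intercepts and sections: it crosses the x-axis at the gridline x = 0; one y-axis crossing is at y = 0.
Finally, together with the visible shape, these determine p as stated.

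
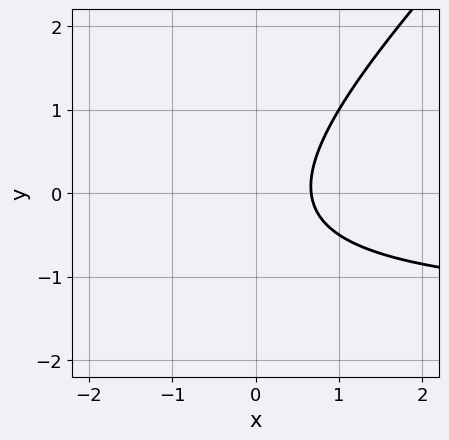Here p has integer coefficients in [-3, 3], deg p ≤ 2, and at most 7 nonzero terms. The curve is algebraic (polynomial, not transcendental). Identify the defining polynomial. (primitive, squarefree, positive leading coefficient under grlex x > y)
2*x*y - 2*y^2 + 3*x - y - 2

The degree is 2 — a generic line meets the curve in up to 2 points.
Checking where it meets the axes: it misses every integer gridline on the y-axis.
The integer polynomial consistent with all of this is the stated p.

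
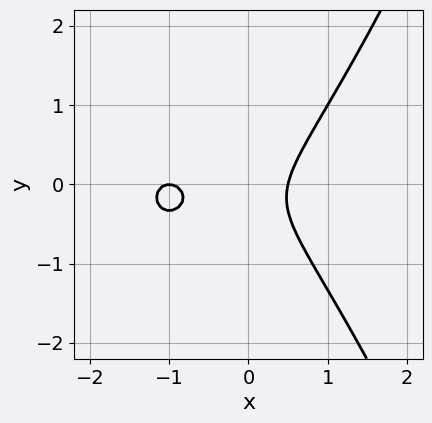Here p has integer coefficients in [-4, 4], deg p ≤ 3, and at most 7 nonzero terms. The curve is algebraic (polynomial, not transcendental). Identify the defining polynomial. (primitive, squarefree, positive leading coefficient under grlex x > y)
(a) deg p = 3. No degree-2 curve has this shape.
(b) Reading off the gridlines: it meets the x-axis at x = -1 (among the integer gridlines); it misses every integer gridline on the y-axis.
(c) These observations pin down the coefficients.

2*x^3 + 3*x^2 - 3*y^2 - y - 1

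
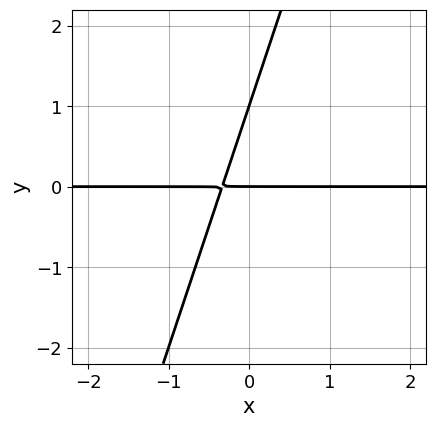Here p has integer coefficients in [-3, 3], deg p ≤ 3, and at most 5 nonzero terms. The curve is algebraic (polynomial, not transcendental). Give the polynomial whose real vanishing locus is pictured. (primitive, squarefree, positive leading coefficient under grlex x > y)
First, the degree is 2 — a generic line meets the curve in up to 2 points.
Then, checking where it meets the axes: the visible x-axis segment lies entirely on the curve; among the integer gridlines, it crosses the y-axis at y ∈ {0, 1}.
Finally, putting this together gives p.

3*x*y - y^2 + y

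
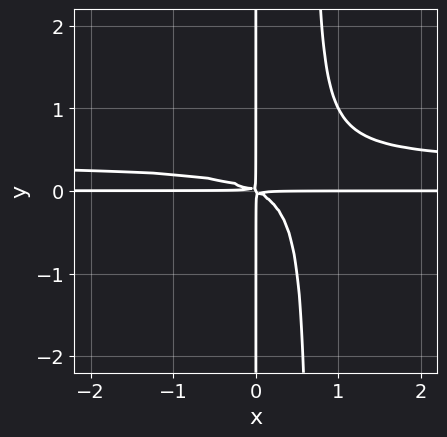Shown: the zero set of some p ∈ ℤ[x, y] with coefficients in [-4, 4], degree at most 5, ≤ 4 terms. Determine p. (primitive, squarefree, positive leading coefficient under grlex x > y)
First, deg p = 4.
Then, from the visible intercepts: every point of the x-axis in the box is on the curve; the visible y-axis segment lies entirely on the curve.
Finally, the integer polynomial consistent with all of this is the stated p.

3*x^2*y^2 - x^2*y - 2*x*y^2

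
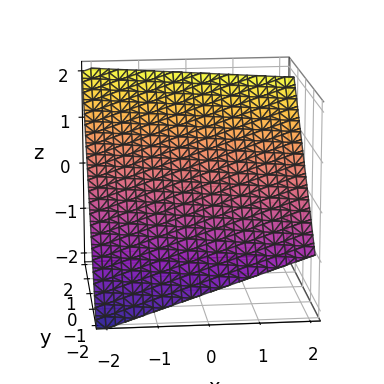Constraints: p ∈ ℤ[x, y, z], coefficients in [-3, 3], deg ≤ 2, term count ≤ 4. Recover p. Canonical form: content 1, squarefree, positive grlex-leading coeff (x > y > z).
The degree is 1 — the surface is flat (a plane).
From the visible intercepts: it meets the x-axis at x = -2 (among the integer gridlines).
Assembling these constraints gives the stated polynomial.

x + 3*y - 3*z + 2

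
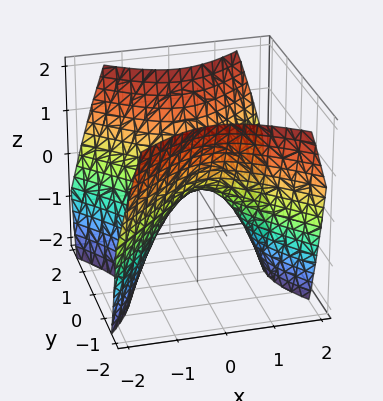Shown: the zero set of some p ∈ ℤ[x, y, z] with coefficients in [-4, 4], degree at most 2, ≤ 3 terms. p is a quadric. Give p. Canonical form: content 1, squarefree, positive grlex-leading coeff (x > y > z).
x^2 - y^2 + z

First, the degree is 2 — a hyperbolic paraboloid; a quadric.
Then, symmetries: it's symmetric under y → −y, forcing even powers of y; mirror symmetry x ↦ −x ⇒ only even powers of x.
Then, observable constraints: it meets the x-axis at x = 0 (among the integer gridlines); it crosses the y-axis at the gridline y = 0; it crosses the z-axis at the gridline z = 0.
Finally, the integer polynomial consistent with all of this is the stated p.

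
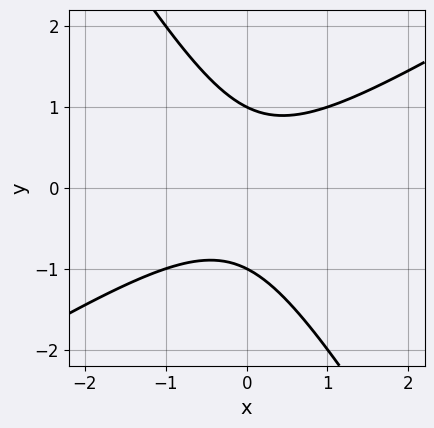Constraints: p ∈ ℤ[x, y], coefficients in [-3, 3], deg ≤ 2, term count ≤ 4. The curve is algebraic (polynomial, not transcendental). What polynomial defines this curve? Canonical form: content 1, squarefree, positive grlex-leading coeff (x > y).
x^2 - x*y - y^2 + 1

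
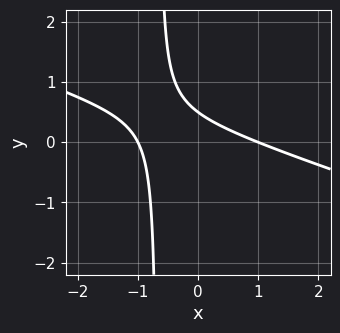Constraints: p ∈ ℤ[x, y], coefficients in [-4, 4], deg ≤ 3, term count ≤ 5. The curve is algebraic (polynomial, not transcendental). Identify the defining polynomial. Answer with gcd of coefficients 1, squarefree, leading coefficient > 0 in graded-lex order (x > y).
(a) Degree: the shape is more complex than any degree-1 curve, so deg p = 2.
(b) From the axis intercepts and sections: among the integer gridlines, it crosses the x-axis at x ∈ {-1, 1}.
(c) Fitting integer coefficients to these (and the overall shape) gives p.

x^2 + 3*x*y + 2*y - 1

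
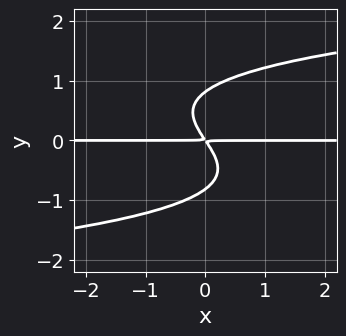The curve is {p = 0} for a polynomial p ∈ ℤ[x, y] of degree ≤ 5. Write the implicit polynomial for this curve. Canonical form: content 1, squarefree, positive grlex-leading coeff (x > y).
3*y^4 - 3*x*y - 2*y^2

First, degree: the shape is more complex than any degree-3 curve, so deg p = 4.
Next, checking where it meets the axes: every point of the x-axis in the box is on the curve.
Finally, together with the visible shape, these determine p as stated.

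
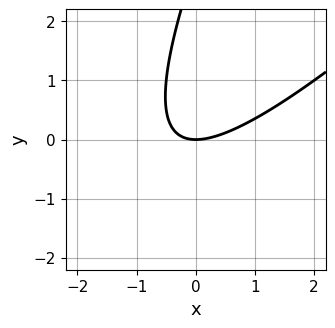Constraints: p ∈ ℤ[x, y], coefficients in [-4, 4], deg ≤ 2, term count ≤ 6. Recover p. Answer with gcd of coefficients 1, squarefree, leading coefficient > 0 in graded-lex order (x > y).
The degree is 2 — no degree-1 curve has this shape.
Against the integer gridlines: it meets the y-axis at y = 0 (among the integer gridlines); one x-axis crossing is at x = 0.
Assembling these constraints gives the stated polynomial.

2*x^2 - 3*x*y + y^2 - 3*y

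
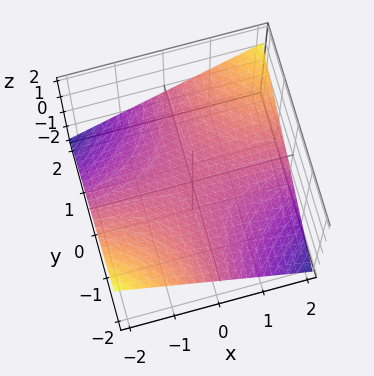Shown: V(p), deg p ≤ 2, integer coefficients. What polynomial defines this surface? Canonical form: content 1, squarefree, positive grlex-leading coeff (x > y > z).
x*y - 3*z

1. Degree: a hyperbolic paraboloid; a quadric, so deg p = 2.
2. From the axis intercepts and sections: it meets the z-axis at z = 0 (among the integer gridlines); the visible y-axis segment lies entirely on the surface; every point of the x-axis in the box is on the surface.
3. The integer polynomial consistent with all of this is the stated p.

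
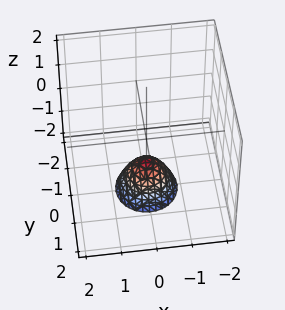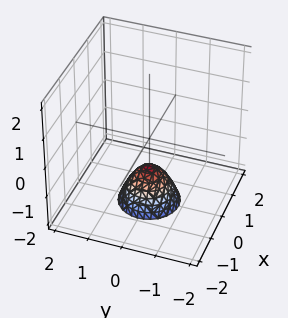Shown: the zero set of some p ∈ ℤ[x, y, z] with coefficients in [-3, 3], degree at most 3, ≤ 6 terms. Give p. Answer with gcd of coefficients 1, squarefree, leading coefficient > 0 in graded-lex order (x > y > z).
3*x^2 + 3*y^2 + 2*z + 2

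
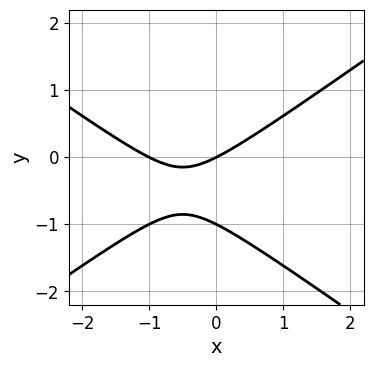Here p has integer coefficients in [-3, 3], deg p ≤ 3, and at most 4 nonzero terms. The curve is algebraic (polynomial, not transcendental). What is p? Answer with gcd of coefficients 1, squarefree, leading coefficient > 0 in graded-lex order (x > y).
x^2 - 2*y^2 + x - 2*y

First, degree: the shape is more complex than any degree-1 curve, so deg p = 2.
Next, checking where it meets the axes: the y-axis gridline crossings are at y ∈ {-1, 0}; the x-axis gridline crossings are at x ∈ {-1, 0}.
Finally, together with the visible shape, these determine p as stated.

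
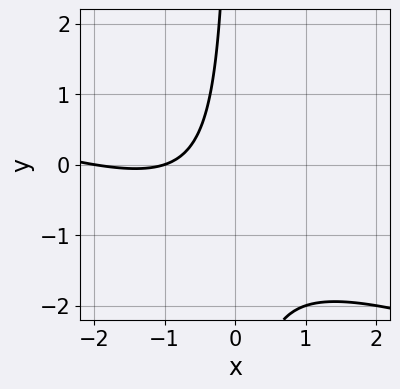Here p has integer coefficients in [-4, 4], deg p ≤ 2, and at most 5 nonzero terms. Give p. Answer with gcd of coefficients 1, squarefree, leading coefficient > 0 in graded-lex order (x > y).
First, degree: no degree-1 curve has this shape, so deg p = 2.
Next, from the axis intercepts and sections: the curve avoids every integer y-axis point in the box; the x-axis gridline crossings are at x ∈ {-2, -1}.
Finally, putting this together gives p.

x^2 + 3*x*y + 3*x + 2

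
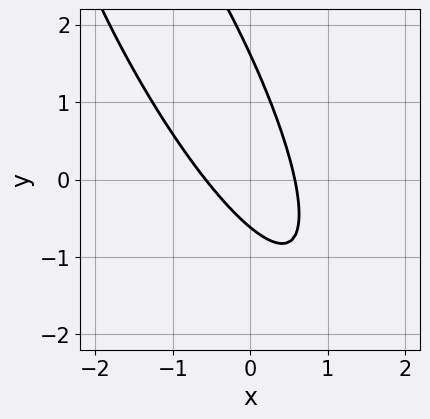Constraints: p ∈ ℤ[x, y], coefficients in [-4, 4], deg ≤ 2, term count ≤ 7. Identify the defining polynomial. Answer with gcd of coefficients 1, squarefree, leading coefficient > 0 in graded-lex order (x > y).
3*x^2 + 3*x*y + y^2 - y - 1

deg p = 2. No degree-1 curve has this shape.
Putting this together gives p.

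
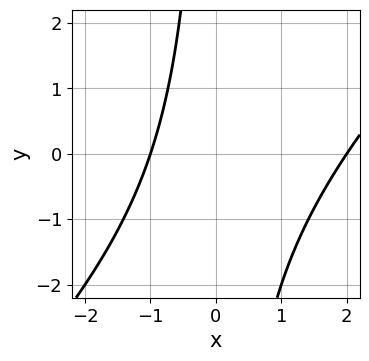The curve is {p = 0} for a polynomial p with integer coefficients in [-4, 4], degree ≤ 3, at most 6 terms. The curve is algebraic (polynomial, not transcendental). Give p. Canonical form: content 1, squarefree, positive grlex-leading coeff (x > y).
(a) The degree is 2 — the shape is more complex than any degree-1 curve.
(b) Observable constraints: among the integer gridlines, it crosses the x-axis at x ∈ {-1, 2}; it misses every integer gridline on the y-axis.
(c) These observations pin down the coefficients.

x^2 - x*y - x - 2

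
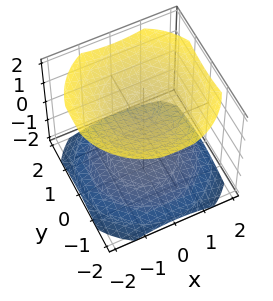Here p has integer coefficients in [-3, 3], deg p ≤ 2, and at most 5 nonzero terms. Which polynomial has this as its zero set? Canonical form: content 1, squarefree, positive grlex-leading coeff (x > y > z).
The picture has 2 separate pieces. Treating them together as one polynomial.
Degree: a generic line meets the surface in up to 2 points, so deg p = 2.
Symmetry: every cross-section ⟂ z is a circle, so x, y appear only via x² + y².
From the axis intercepts and sections: the surface avoids every integer x-axis point in the box; the surface avoids every integer y-axis point in the box.
Solving for integer coefficients yields p as stated.

x^2 + y^2 - 2*z^2 + 3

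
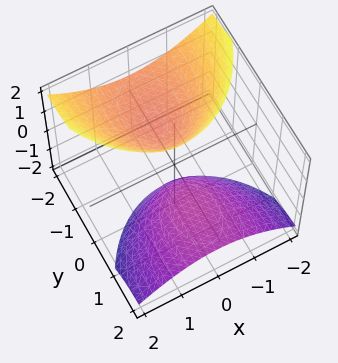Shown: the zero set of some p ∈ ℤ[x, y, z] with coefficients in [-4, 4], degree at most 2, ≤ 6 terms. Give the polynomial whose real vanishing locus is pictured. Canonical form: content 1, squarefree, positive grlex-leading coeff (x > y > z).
2*x^2 + y^2 + 3*y*z - z^2 + 1

(a) I count 2 distinct pieces. They look like related sheets of one shape, so recover p as a whole.
(b) deg p = 2. A generic line meets the surface in up to 2 points.
(c) From the visible intercepts: the surface avoids every integer y-axis point in the box; the surface avoids every integer x-axis point in the box.
(d) Fitting integer coefficients to these (and the overall shape) gives p. Check: (0, 0, 1) on the z-axis lies on the surface, and p(0, 0, 1) = 0. ✓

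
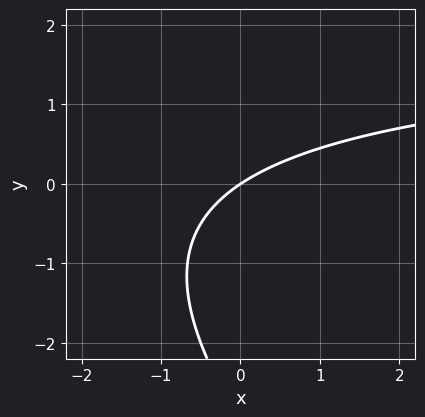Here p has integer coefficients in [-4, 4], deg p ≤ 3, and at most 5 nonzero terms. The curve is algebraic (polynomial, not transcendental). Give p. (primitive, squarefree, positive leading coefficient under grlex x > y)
x*y + y^2 - 2*x + 3*y

(a) The degree is 2 — no degree-1 curve has this shape.
(b) From the visible intercepts: it meets the y-axis at y = 0 (among the integer gridlines); one x-axis crossing is at x = 0.
(c) Together with the visible shape, these determine p as stated.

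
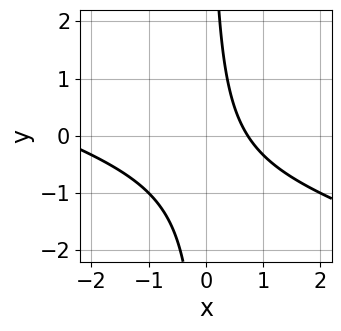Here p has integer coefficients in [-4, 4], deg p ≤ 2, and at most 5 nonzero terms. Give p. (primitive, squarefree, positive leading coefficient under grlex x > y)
(a) Degree: no degree-1 curve has this shape, so deg p = 2.
(b) Reading off the gridlines: it misses every integer gridline on the y-axis.
(c) These observations pin down the coefficients.

x^2 + 3*x*y + 2*x - 2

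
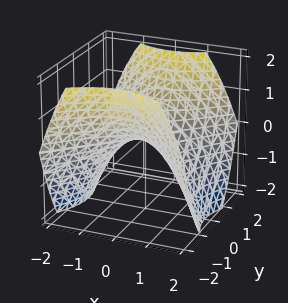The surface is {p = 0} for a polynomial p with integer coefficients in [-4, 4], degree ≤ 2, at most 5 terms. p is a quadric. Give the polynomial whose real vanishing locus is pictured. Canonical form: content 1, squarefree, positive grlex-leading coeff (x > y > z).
deg p = 2. A saddle surface; a quadric.
Symmetries: it's symmetric under y → −y, forcing even powers of y; the x ↦ −x reflection is a symmetry, so x appears only in even powers.
Against the integer gridlines: it meets the x-axis at x = 0 (among the integer gridlines); one y-axis crossing is at y = 0.
The integer polynomial consistent with all of this is the stated p.

2*x^2 - 2*y^2 + 3*z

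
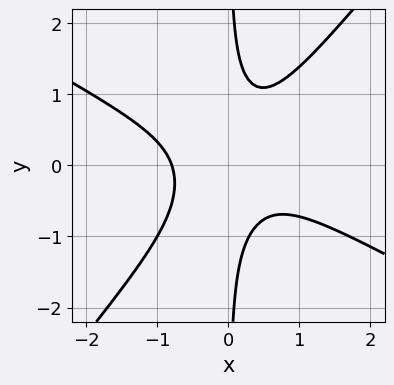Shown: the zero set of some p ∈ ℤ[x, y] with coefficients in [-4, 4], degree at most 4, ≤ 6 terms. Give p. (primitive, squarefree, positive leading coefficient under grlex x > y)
2*x^3 + 2*x^2*y - 3*x*y^2 + 1

First, degree: the shape is more complex than any degree-2 curve, so deg p = 3.
Next, observable constraints: it misses every integer gridline on the y-axis.
Finally, the integer polynomial consistent with all of this is the stated p.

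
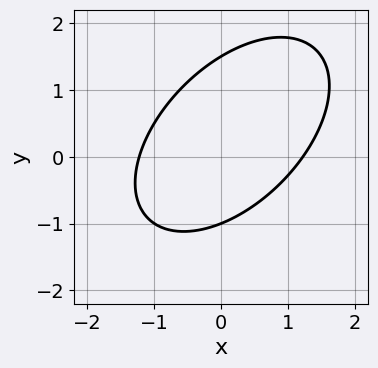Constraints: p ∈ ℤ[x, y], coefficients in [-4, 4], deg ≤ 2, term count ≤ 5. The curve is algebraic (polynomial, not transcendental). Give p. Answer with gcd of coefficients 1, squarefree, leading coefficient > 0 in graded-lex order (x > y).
2*x^2 - 2*x*y + 2*y^2 - y - 3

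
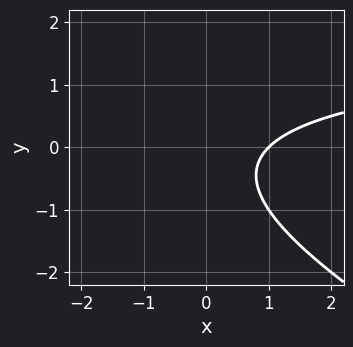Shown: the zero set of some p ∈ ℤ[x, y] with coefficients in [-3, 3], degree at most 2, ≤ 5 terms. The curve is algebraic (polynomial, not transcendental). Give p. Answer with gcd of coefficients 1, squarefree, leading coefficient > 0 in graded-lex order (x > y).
x*y + 2*y^2 - 2*x + y + 2

deg p = 2.
From the axis intercepts and sections: it misses every integer gridline on the y-axis; it crosses the x-axis at the gridline x = 1.
Together with the visible shape, these determine p as stated.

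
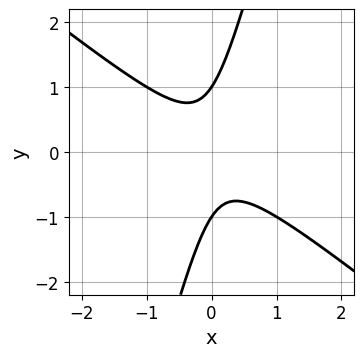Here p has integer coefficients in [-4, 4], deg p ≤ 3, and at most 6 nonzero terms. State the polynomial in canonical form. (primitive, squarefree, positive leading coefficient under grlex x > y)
3*x^2 + 3*x*y - y^2 + 1

1. deg p = 2.
2. From the visible intercepts: it misses every integer gridline on the x-axis; among the integer gridlines, it crosses the y-axis at y ∈ {-1, 1}.
3. Matching integer coefficients to the picture gives p.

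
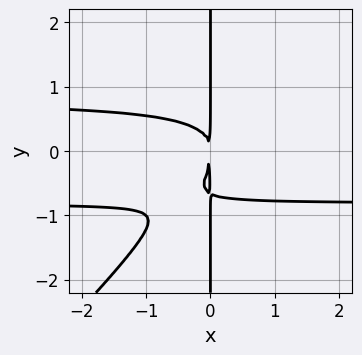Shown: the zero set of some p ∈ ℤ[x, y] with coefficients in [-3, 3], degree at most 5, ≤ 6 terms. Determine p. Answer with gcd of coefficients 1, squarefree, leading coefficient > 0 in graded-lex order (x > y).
1. deg p = 4. A generic line meets the curve in up to 4 points.
2. Reading off the gridlines: the visible y-axis segment lies entirely on the curve.
3. Putting this together gives p.

3*x^2*y^2 - 3*x*y^3 - 2*x*y^2 - 2*x^2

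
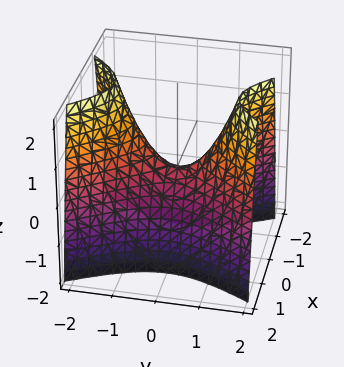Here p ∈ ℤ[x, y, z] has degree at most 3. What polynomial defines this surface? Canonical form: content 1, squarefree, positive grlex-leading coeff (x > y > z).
2*x^2 - y^2 + z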